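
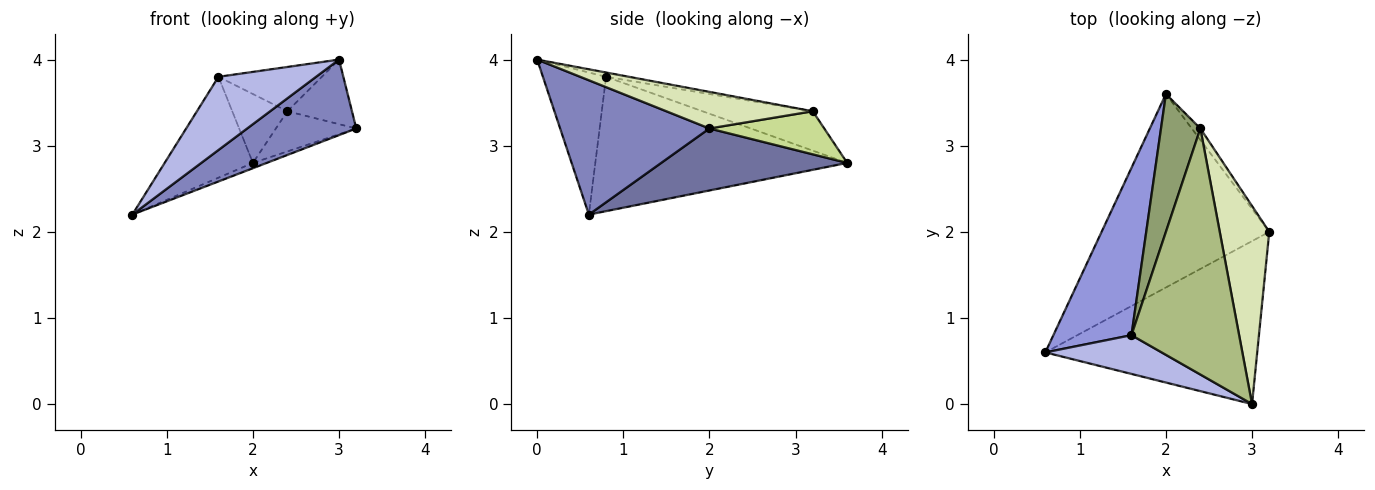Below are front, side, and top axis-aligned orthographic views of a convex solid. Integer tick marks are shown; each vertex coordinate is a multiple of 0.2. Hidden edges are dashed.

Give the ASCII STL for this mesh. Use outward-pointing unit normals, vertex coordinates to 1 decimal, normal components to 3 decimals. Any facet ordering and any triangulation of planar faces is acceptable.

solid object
 facet normal 0.347 0.026 -0.938
  outer loop
   vertex 2.0 3.6 2.8
   vertex 3.2 2.0 3.2
   vertex 0.6 0.6 2.2
  endloop
 endfacet
 facet normal 0.499 -0.364 -0.786
  outer loop
   vertex 3.0 0.0 4.0
   vertex 0.6 0.6 2.2
   vertex 3.2 2.0 3.2
  endloop
 endfacet
 facet normal -0.827 0.290 0.481
  outer loop
   vertex 1.6 0.8 3.8
   vertex 2.0 3.6 2.8
   vertex 0.6 0.6 2.2
  endloop
 endfacet
 facet normal -0.496 -0.767 0.406
  outer loop
   vertex 1.6 0.8 3.8
   vertex 0.6 0.6 2.2
   vertex 3.0 0.0 4.0
  endloop
 endfacet
 facet normal -0.667 0.333 0.667
  outer loop
   vertex 2.4 3.2 3.4
   vertex 2.0 3.6 2.8
   vertex 1.6 0.8 3.8
  endloop
 endfacet
 facet normal -0.039 0.177 0.983
  outer loop
   vertex 2.4 3.2 3.4
   vertex 1.6 0.8 3.8
   vertex 3.0 0.0 4.0
  endloop
 endfacet
 facet normal 0.808 0.566 -0.162
  outer loop
   vertex 2.4 3.2 3.4
   vertex 3.2 2.0 3.2
   vertex 2.0 3.6 2.8
  endloop
 endfacet
 facet normal 0.575 0.254 0.778
  outer loop
   vertex 2.4 3.2 3.4
   vertex 3.0 0.0 4.0
   vertex 3.2 2.0 3.2
  endloop
 endfacet
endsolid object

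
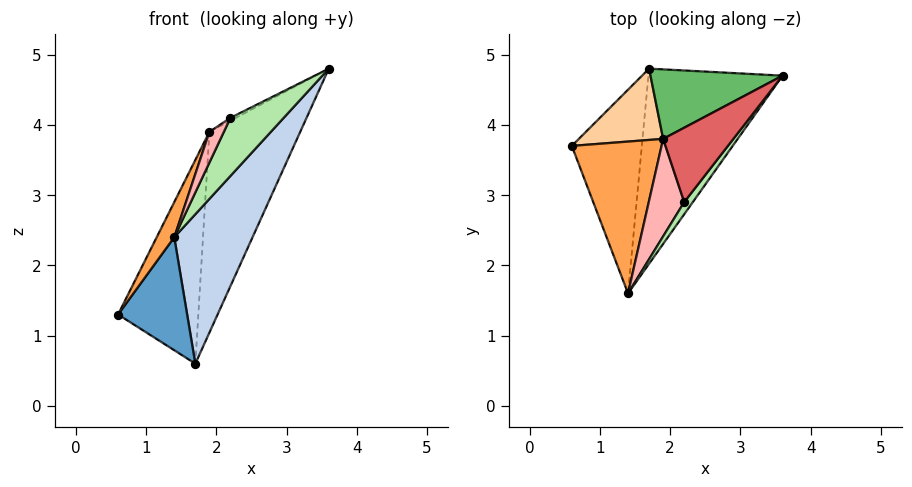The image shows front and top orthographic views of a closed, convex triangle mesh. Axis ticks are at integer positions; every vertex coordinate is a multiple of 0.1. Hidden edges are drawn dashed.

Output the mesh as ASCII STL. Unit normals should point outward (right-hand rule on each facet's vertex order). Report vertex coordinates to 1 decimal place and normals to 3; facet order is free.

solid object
 facet normal -0.071 -0.484 -0.872
  outer loop
   vertex 1.7 4.8 0.6
   vertex 1.4 1.6 2.4
   vertex 0.6 3.7 1.3
  endloop
 endfacet
 facet normal 0.865 -0.305 -0.399
  outer loop
   vertex 1.7 4.8 0.6
   vertex 3.6 4.7 4.8
   vertex 1.4 1.6 2.4
  endloop
 endfacet
 facet normal -0.888 -0.104 0.448
  outer loop
   vertex 1.9 3.8 3.9
   vertex 0.6 3.7 1.3
   vertex 1.4 1.6 2.4
  endloop
 endfacet
 facet normal -0.591 0.761 0.266
  outer loop
   vertex 1.9 3.8 3.9
   vertex 1.7 4.8 0.6
   vertex 0.6 3.7 1.3
  endloop
 endfacet
 facet normal -0.559 0.784 0.271
  outer loop
   vertex 1.9 3.8 3.9
   vertex 3.6 4.7 4.8
   vertex 1.7 4.8 0.6
  endloop
 endfacet
 facet normal 0.756 -0.640 0.134
  outer loop
   vertex 2.2 2.9 4.1
   vertex 1.4 1.6 2.4
   vertex 3.6 4.7 4.8
  endloop
 endfacet
 facet normal -0.482 0.034 0.876
  outer loop
   vertex 2.2 2.9 4.1
   vertex 3.6 4.7 4.8
   vertex 1.9 3.8 3.9
  endloop
 endfacet
 facet normal -0.838 -0.164 0.520
  outer loop
   vertex 2.2 2.9 4.1
   vertex 1.9 3.8 3.9
   vertex 1.4 1.6 2.4
  endloop
 endfacet
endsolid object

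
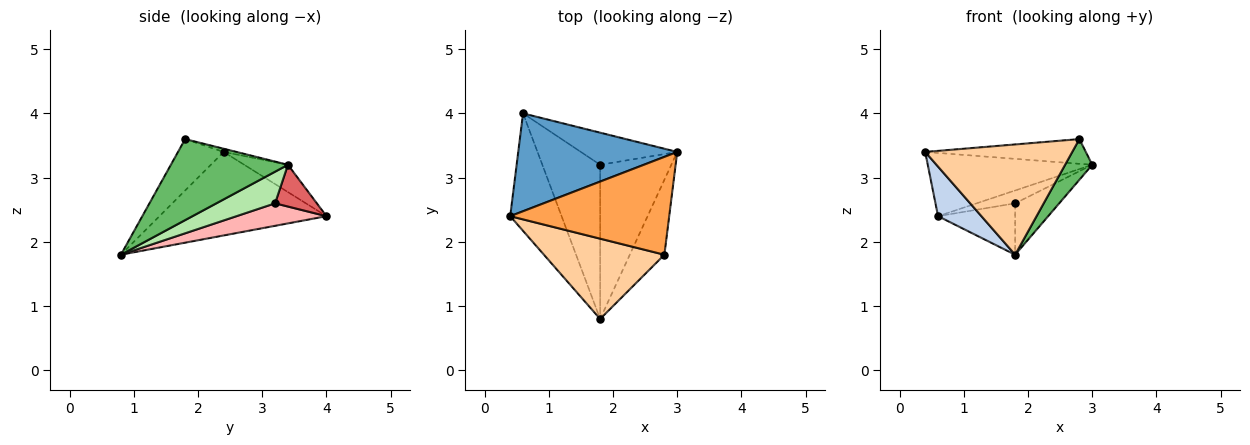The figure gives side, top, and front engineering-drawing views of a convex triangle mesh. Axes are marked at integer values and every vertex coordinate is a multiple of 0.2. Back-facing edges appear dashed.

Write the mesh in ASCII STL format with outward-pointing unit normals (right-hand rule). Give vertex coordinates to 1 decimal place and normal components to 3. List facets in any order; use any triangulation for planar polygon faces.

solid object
 facet normal -0.143 0.537 0.831
  outer loop
   vertex 0.6 4.0 2.4
   vertex 0.4 2.4 3.4
   vertex 3.0 3.4 3.2
  endloop
 endfacet
 facet normal -0.832 -0.216 -0.512
  outer loop
   vertex 0.6 4.0 2.4
   vertex 1.8 0.8 1.8
   vertex 0.4 2.4 3.4
  endloop
 endfacet
 facet normal -0.020 0.245 0.969
  outer loop
   vertex 2.8 1.8 3.6
   vertex 3.0 3.4 3.2
   vertex 0.4 2.4 3.4
  endloop
 endfacet
 facet normal -0.244 -0.784 0.571
  outer loop
   vertex 2.8 1.8 3.6
   vertex 0.4 2.4 3.4
   vertex 1.8 0.8 1.8
  endloop
 endfacet
 facet normal 0.900 -0.208 -0.384
  outer loop
   vertex 2.8 1.8 3.6
   vertex 1.8 0.8 1.8
   vertex 3.0 3.4 3.2
  endloop
 endfacet
 facet normal 0.389 0.291 -0.874
  outer loop
   vertex 1.8 3.2 2.6
   vertex 3.0 3.4 3.2
   vertex 1.8 0.8 1.8
  endloop
 endfacet
 facet normal 0.373 0.345 -0.861
  outer loop
   vertex 1.8 3.2 2.6
   vertex 0.6 4.0 2.4
   vertex 3.0 3.4 3.2
  endloop
 endfacet
 facet normal 0.346 0.297 -0.890
  outer loop
   vertex 1.8 3.2 2.6
   vertex 1.8 0.8 1.8
   vertex 0.6 4.0 2.4
  endloop
 endfacet
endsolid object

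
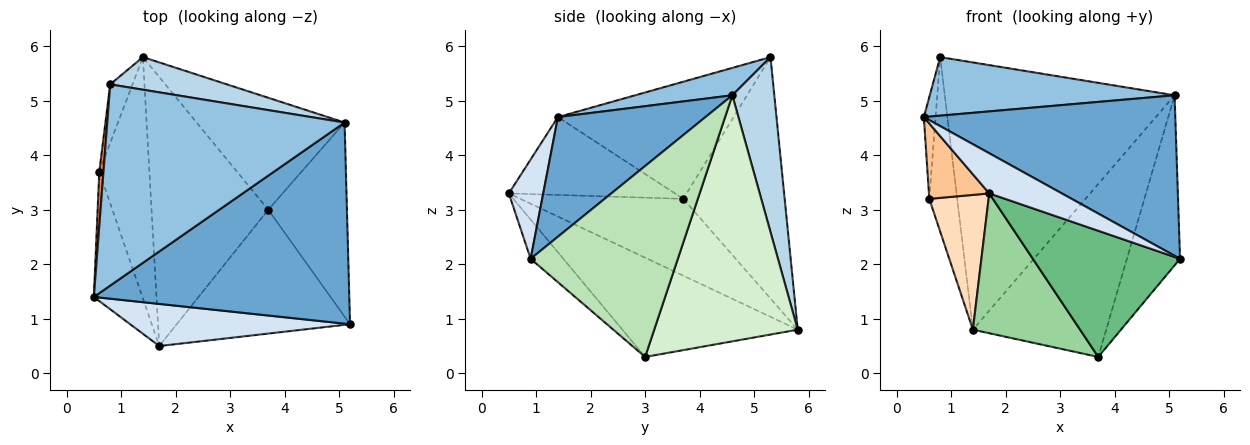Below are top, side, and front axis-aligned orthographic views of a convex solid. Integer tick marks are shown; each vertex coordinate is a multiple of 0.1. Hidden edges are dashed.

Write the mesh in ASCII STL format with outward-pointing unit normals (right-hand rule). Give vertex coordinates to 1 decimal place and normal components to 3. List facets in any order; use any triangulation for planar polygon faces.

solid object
 facet normal 0.344 -0.586 0.734
  outer loop
   vertex 5.1 4.6 5.1
   vertex 0.5 1.4 4.7
   vertex 5.2 0.9 2.1
  endloop
 endfacet
 facet normal 0.110 -0.278 0.954
  outer loop
   vertex 5.1 4.6 5.1
   vertex 0.8 5.3 5.8
   vertex 0.5 1.4 4.7
  endloop
 endfacet
 facet normal 0.178 0.977 0.119
  outer loop
   vertex 5.1 4.6 5.1
   vertex 1.4 5.8 0.8
   vertex 0.8 5.3 5.8
  endloop
 endfacet
 facet normal 0.311 -0.656 0.688
  outer loop
   vertex 1.7 0.5 3.3
   vertex 5.2 0.9 2.1
   vertex 0.5 1.4 4.7
  endloop
 endfacet
 facet normal -0.997 0.067 0.036
  outer loop
   vertex 0.6 3.7 3.2
   vertex 0.5 1.4 4.7
   vertex 0.8 5.3 5.8
  endloop
 endfacet
 facet normal -0.960 0.264 -0.089
  outer loop
   vertex 0.6 3.7 3.2
   vertex 0.8 5.3 5.8
   vertex 1.4 5.8 0.8
  endloop
 endfacet
 facet normal -0.811 -0.295 -0.506
  outer loop
   vertex 0.6 3.7 3.2
   vertex 1.7 0.5 3.3
   vertex 0.5 1.4 4.7
  endloop
 endfacet
 facet normal -0.801 -0.292 -0.522
  outer loop
   vertex 0.6 3.7 3.2
   vertex 1.4 5.8 0.8
   vertex 1.7 0.5 3.3
  endloop
 endfacet
 facet normal -0.157 -0.705 -0.692
  outer loop
   vertex 3.7 3.0 0.3
   vertex 5.2 0.9 2.1
   vertex 1.7 0.5 3.3
  endloop
 endfacet
 facet normal -0.602 -0.368 -0.708
  outer loop
   vertex 3.7 3.0 0.3
   vertex 1.7 0.5 3.3
   vertex 1.4 5.8 0.8
  endloop
 endfacet
 facet normal 0.877 0.317 -0.361
  outer loop
   vertex 3.7 3.0 0.3
   vertex 5.1 4.6 5.1
   vertex 5.2 0.9 2.1
  endloop
 endfacet
 facet normal 0.671 0.623 -0.403
  outer loop
   vertex 3.7 3.0 0.3
   vertex 1.4 5.8 0.8
   vertex 5.1 4.6 5.1
  endloop
 endfacet
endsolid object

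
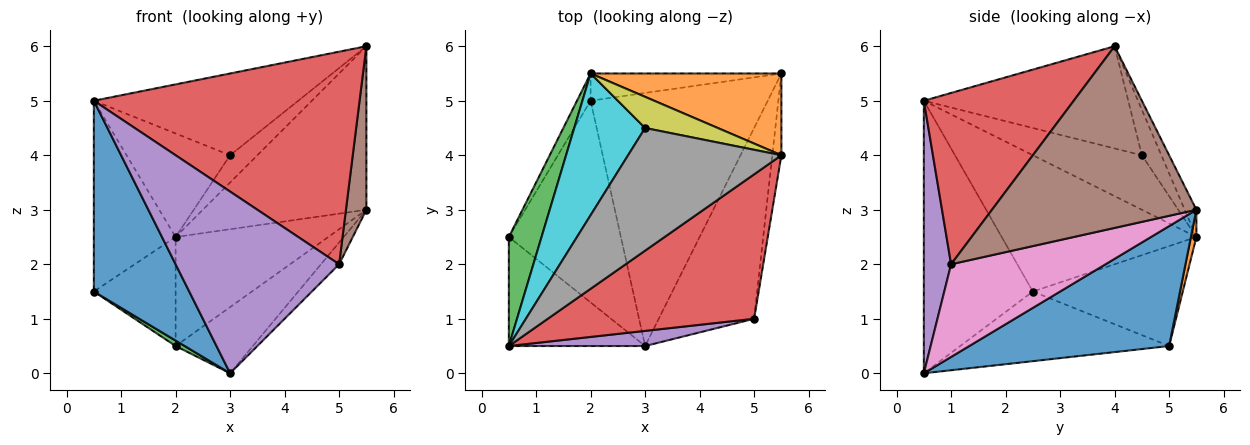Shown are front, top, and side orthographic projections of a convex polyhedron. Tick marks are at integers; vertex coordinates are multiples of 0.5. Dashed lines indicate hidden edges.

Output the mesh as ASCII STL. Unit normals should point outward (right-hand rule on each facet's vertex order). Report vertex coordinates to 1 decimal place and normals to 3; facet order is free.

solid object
 facet normal -0.704 -0.616 -0.352
  outer loop
   vertex 0.5 0.5 5.0
   vertex 0.5 2.5 1.5
   vertex 3.0 0.5 0.0
  endloop
 endfacet
 facet normal -0.064 0.893 0.446
  outer loop
   vertex 2.0 5.5 2.5
   vertex 5.5 4.0 6.0
   vertex 5.5 5.5 3.0
  endloop
 endfacet
 facet normal -0.900 0.378 0.216
  outer loop
   vertex 2.0 5.5 2.5
   vertex 0.5 2.5 1.5
   vertex 0.5 0.5 5.0
  endloop
 endfacet
 facet normal 0.423 -0.750 0.509
  outer loop
   vertex 5.0 1.0 2.0
   vertex 5.5 4.0 6.0
   vertex 0.5 0.5 5.0
  endloop
 endfacet
 facet normal 0.164 -0.983 0.082
  outer loop
   vertex 5.0 1.0 2.0
   vertex 0.5 0.5 5.0
   vertex 3.0 0.5 0.0
  endloop
 endfacet
 facet normal 0.994 -0.099 -0.050
  outer loop
   vertex 5.0 1.0 2.0
   vertex 5.5 5.5 3.0
   vertex 5.5 4.0 6.0
  endloop
 endfacet
 facet normal 0.694 0.082 -0.715
  outer loop
   vertex 5.0 1.0 2.0
   vertex 3.0 0.5 0.0
   vertex 5.5 5.5 3.0
  endloop
 endfacet
 facet normal -0.485 0.485 0.728
  outer loop
   vertex 3.0 4.5 4.0
   vertex 0.5 0.5 5.0
   vertex 5.5 4.0 6.0
  endloop
 endfacet
 facet normal -0.426 0.596 0.681
  outer loop
   vertex 3.0 4.5 4.0
   vertex 5.5 4.0 6.0
   vertex 2.0 5.5 2.5
  endloop
 endfacet
 facet normal -0.528 0.501 0.686
  outer loop
   vertex 3.0 4.5 4.0
   vertex 2.0 5.5 2.5
   vertex 0.5 0.5 5.0
  endloop
 endfacet
 facet normal 0.548 0.212 -0.809
  outer loop
   vertex 2.0 5.0 0.5
   vertex 5.5 5.5 3.0
   vertex 3.0 0.5 0.0
  endloop
 endfacet
 facet normal 0.035 0.970 -0.242
  outer loop
   vertex 2.0 5.0 0.5
   vertex 2.0 5.5 2.5
   vertex 5.5 5.5 3.0
  endloop
 endfacet
 facet normal -0.528 -0.023 -0.849
  outer loop
   vertex 2.0 5.0 0.5
   vertex 3.0 0.5 0.0
   vertex 0.5 2.5 1.5
  endloop
 endfacet
 facet normal -0.872 0.475 -0.119
  outer loop
   vertex 2.0 5.0 0.5
   vertex 0.5 2.5 1.5
   vertex 2.0 5.5 2.5
  endloop
 endfacet
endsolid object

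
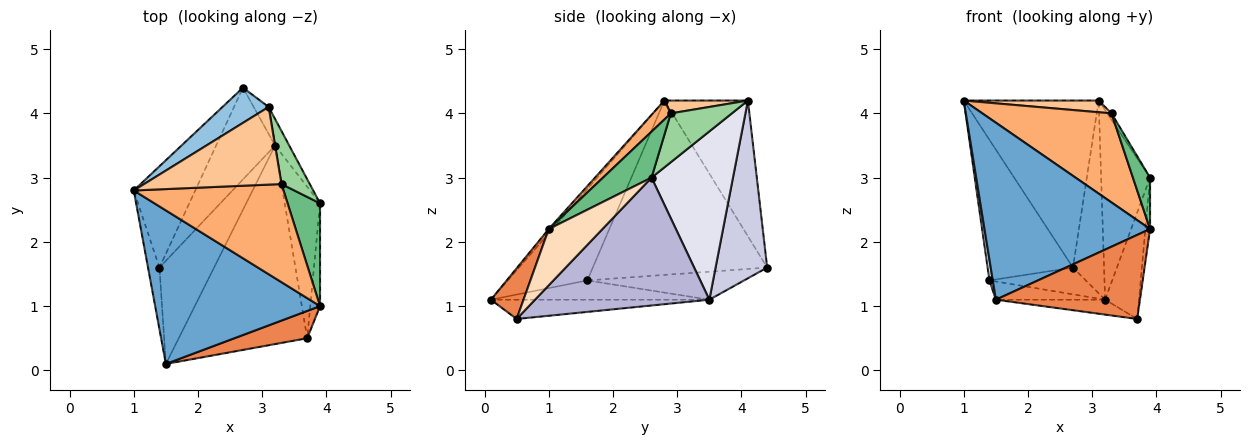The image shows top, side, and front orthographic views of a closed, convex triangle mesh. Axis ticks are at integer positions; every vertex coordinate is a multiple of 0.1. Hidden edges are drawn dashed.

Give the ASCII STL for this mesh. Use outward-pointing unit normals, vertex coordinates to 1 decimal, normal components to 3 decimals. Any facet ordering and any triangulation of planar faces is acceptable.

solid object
 facet normal -0.017 -0.755 0.655
  outer loop
   vertex 1.5 0.1 1.1
   vertex 3.9 1.0 2.2
   vertex 1.0 2.8 4.2
  endloop
 endfacet
 facet normal -0.518 0.837 0.176
  outer loop
   vertex 3.1 4.1 4.2
   vertex 2.7 4.4 1.6
   vertex 1.0 2.8 4.2
  endloop
 endfacet
 facet normal -0.856 0.419 -0.302
  outer loop
   vertex 1.4 1.6 1.4
   vertex 1.0 2.8 4.2
   vertex 2.7 4.4 1.6
  endloop
 endfacet
 facet normal -0.991 -0.041 -0.124
  outer loop
   vertex 1.4 1.6 1.4
   vertex 1.5 0.1 1.1
   vertex 1.0 2.8 4.2
  endloop
 endfacet
 facet normal 0.210 -0.930 0.302
  outer loop
   vertex 3.7 0.5 0.8
   vertex 3.9 1.0 2.2
   vertex 1.5 0.1 1.1
  endloop
 endfacet
 facet normal 0.093 -0.669 0.737
  outer loop
   vertex 3.3 2.9 4.0
   vertex 1.0 2.8 4.2
   vertex 3.9 1.0 2.2
  endloop
 endfacet
 facet normal 0.092 -0.149 0.985
  outer loop
   vertex 3.3 2.9 4.0
   vertex 3.1 4.1 4.2
   vertex 1.0 2.8 4.2
  endloop
 endfacet
 facet normal 0.982 0.085 -0.171
  outer loop
   vertex 3.9 2.6 3.0
   vertex 3.9 1.0 2.2
   vertex 3.7 0.5 0.8
  endloop
 endfacet
 facet normal 0.785 -0.277 0.554
  outer loop
   vertex 3.9 2.6 3.0
   vertex 3.3 2.9 4.0
   vertex 3.9 1.0 2.2
  endloop
 endfacet
 facet normal 0.864 0.061 0.500
  outer loop
   vertex 3.9 2.6 3.0
   vertex 3.1 4.1 4.2
   vertex 3.3 2.9 4.0
  endloop
 endfacet
 facet normal -0.148 0.074 -0.986
  outer loop
   vertex 3.2 3.5 1.1
   vertex 3.7 0.5 0.8
   vertex 1.5 0.1 1.1
  endloop
 endfacet
 facet normal -0.415 0.255 -0.874
  outer loop
   vertex 3.2 3.5 1.1
   vertex 1.4 1.6 1.4
   vertex 2.7 4.4 1.6
  endloop
 endfacet
 facet normal -0.328 0.164 -0.930
  outer loop
   vertex 3.2 3.5 1.1
   vertex 1.5 0.1 1.1
   vertex 1.4 1.6 1.4
  endloop
 endfacet
 facet normal 0.947 0.184 -0.262
  outer loop
   vertex 3.2 3.5 1.1
   vertex 3.9 2.6 3.0
   vertex 3.7 0.5 0.8
  endloop
 endfacet
 facet normal 0.854 0.515 -0.072
  outer loop
   vertex 3.2 3.5 1.1
   vertex 2.7 4.4 1.6
   vertex 3.1 4.1 4.2
  endloop
 endfacet
 facet normal 0.855 0.513 -0.072
  outer loop
   vertex 3.2 3.5 1.1
   vertex 3.1 4.1 4.2
   vertex 3.9 2.6 3.0
  endloop
 endfacet
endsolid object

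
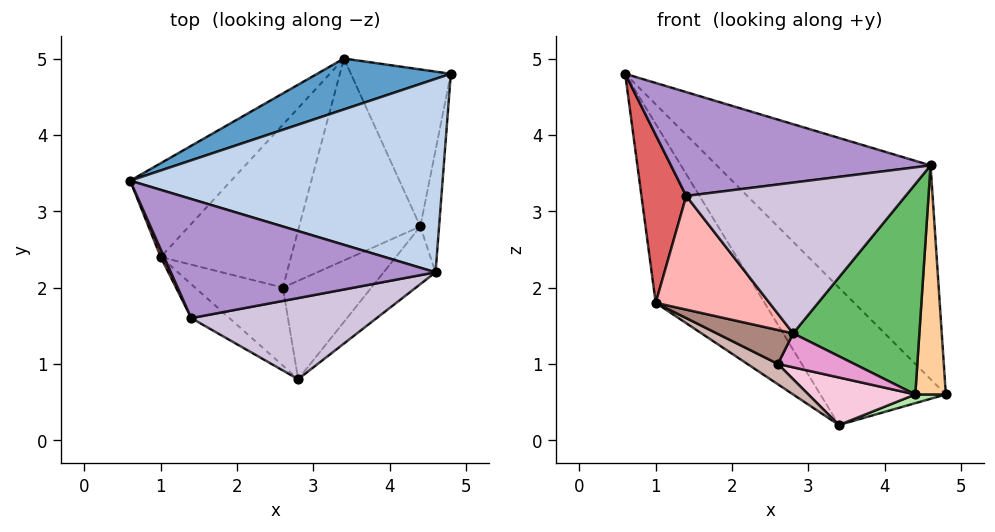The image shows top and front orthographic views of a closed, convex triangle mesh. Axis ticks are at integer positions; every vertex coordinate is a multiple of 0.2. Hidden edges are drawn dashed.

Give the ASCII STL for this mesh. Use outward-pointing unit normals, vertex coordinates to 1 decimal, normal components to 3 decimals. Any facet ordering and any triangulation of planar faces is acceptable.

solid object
 facet normal 0.035 0.937 0.347
  outer loop
   vertex 3.4 5.0 0.2
   vertex 0.6 3.4 4.8
   vertex 4.8 4.8 0.6
  endloop
 endfacet
 facet normal 0.390 0.683 0.618
  outer loop
   vertex 4.6 2.2 3.6
   vertex 4.8 4.8 0.6
   vertex 0.6 3.4 4.8
  endloop
 endfacet
 facet normal -0.785 0.548 -0.287
  outer loop
   vertex 1.0 2.4 1.8
   vertex 0.6 3.4 4.8
   vertex 3.4 5.0 0.2
  endloop
 endfacet
 facet normal 0.975 -0.195 -0.104
  outer loop
   vertex 4.4 2.8 0.6
   vertex 4.8 4.8 0.6
   vertex 4.6 2.2 3.6
  endloop
 endfacet
 facet normal 0.732 -0.657 -0.180
  outer loop
   vertex 4.4 2.8 0.6
   vertex 4.6 2.2 3.6
   vertex 2.8 0.8 1.4
  endloop
 endfacet
 facet normal 0.267 -0.053 -0.962
  outer loop
   vertex 4.4 2.8 0.6
   vertex 3.4 5.0 0.2
   vertex 4.8 4.8 0.6
  endloop
 endfacet
 facet normal -0.907 -0.420 0.019
  outer loop
   vertex 1.4 1.6 3.2
   vertex 0.6 3.4 4.8
   vertex 1.0 2.4 1.8
  endloop
 endfacet
 facet normal -0.675 -0.707 -0.211
  outer loop
   vertex 1.4 1.6 3.2
   vertex 1.0 2.4 1.8
   vertex 2.8 0.8 1.4
  endloop
 endfacet
 facet normal 0.029 -0.657 0.753
  outer loop
   vertex 1.4 1.6 3.2
   vertex 4.6 2.2 3.6
   vertex 0.6 3.4 4.8
  endloop
 endfacet
 facet normal 0.105 -0.876 0.471
  outer loop
   vertex 1.4 1.6 3.2
   vertex 2.8 0.8 1.4
   vertex 4.6 2.2 3.6
  endloop
 endfacet
 facet normal -0.487 -0.348 -0.801
  outer loop
   vertex 2.6 2.0 1.0
   vertex 2.8 0.8 1.4
   vertex 1.0 2.4 1.8
  endloop
 endfacet
 facet normal -0.466 -0.110 -0.878
  outer loop
   vertex 2.6 2.0 1.0
   vertex 1.0 2.4 1.8
   vertex 3.4 5.0 0.2
  endloop
 endfacet
 facet normal -0.065 -0.325 -0.943
  outer loop
   vertex 2.6 2.0 1.0
   vertex 4.4 2.8 0.6
   vertex 2.8 0.8 1.4
  endloop
 endfacet
 facet normal -0.114 -0.228 -0.967
  outer loop
   vertex 2.6 2.0 1.0
   vertex 3.4 5.0 0.2
   vertex 4.4 2.8 0.6
  endloop
 endfacet
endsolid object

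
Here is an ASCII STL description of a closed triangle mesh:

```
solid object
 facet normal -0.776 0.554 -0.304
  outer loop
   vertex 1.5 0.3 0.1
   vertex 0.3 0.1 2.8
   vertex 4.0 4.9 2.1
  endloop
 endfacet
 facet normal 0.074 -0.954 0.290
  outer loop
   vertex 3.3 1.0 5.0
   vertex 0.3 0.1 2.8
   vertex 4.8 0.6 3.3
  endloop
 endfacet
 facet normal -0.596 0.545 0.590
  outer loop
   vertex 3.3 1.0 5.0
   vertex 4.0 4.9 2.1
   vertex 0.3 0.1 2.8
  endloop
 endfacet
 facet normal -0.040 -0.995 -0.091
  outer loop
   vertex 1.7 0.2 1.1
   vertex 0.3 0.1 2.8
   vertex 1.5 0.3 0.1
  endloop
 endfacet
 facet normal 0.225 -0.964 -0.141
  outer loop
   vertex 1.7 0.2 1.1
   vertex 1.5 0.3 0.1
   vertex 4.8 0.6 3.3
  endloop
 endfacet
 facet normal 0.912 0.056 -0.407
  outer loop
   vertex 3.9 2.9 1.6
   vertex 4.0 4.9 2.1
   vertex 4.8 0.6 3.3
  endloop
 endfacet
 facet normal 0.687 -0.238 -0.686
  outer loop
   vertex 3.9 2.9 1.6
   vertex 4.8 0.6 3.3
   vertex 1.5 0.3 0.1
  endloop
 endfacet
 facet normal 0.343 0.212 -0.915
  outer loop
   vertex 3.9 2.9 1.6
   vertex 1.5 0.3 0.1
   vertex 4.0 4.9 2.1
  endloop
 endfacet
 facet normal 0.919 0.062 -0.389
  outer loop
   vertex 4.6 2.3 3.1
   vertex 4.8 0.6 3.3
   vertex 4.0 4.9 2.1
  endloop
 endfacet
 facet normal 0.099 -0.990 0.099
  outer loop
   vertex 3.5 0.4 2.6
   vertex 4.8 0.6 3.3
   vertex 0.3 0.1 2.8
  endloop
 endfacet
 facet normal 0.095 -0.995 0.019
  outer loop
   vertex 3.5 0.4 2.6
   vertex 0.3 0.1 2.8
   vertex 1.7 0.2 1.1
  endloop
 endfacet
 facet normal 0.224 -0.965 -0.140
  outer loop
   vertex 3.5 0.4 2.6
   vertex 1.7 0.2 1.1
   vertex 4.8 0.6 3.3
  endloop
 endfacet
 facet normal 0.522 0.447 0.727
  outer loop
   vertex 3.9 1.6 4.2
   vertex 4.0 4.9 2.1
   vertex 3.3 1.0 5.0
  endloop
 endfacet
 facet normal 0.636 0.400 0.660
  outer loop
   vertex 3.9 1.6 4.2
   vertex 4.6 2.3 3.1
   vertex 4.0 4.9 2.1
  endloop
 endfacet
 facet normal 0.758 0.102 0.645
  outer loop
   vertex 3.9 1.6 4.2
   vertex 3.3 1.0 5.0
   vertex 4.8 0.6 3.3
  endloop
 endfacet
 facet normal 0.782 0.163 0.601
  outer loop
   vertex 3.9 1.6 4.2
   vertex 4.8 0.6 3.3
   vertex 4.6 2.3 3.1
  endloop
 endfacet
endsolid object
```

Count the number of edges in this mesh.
24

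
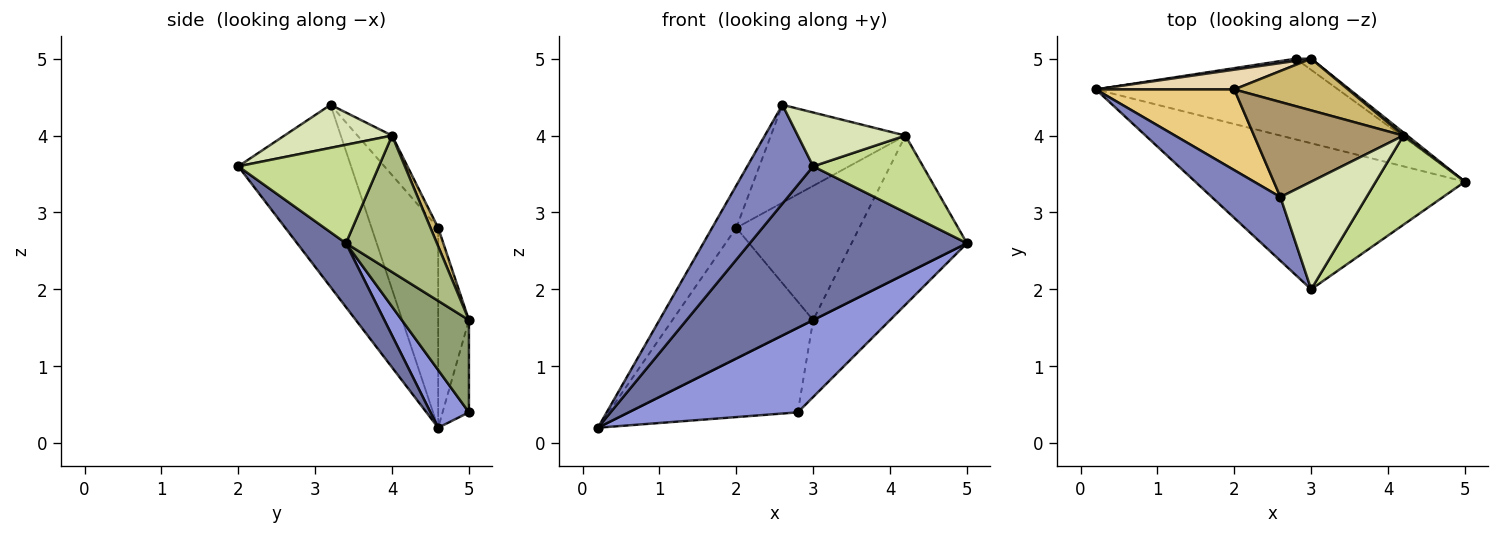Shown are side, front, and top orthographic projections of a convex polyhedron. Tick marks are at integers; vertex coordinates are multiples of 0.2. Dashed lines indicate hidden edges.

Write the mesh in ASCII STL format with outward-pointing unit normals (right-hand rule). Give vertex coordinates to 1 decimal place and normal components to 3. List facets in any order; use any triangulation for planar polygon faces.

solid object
 facet normal 0.161 -0.716 -0.680
  outer loop
   vertex 3.0 2.0 3.6
   vertex 0.2 4.6 0.2
   vertex 5.0 3.4 2.6
  endloop
 endfacet
 facet normal -0.821 -0.480 0.309
  outer loop
   vertex 2.6 3.2 4.4
   vertex 0.2 4.6 0.2
   vertex 3.0 2.0 3.6
  endloop
 endfacet
 facet normal 0.162 -0.714 -0.681
  outer loop
   vertex 2.8 5.0 0.4
   vertex 5.0 3.4 2.6
   vertex 0.2 4.6 0.2
  endloop
 endfacet
 facet normal -0.154 0.988 0.026
  outer loop
   vertex 2.8 5.0 0.4
   vertex 0.2 4.6 0.2
   vertex 3.0 5.0 1.6
  endloop
 endfacet
 facet normal 0.654 0.749 -0.109
  outer loop
   vertex 2.8 5.0 0.4
   vertex 3.0 5.0 1.6
   vertex 5.0 3.4 2.6
  endloop
 endfacet
 facet normal 0.619 0.785 0.017
  outer loop
   vertex 4.2 4.0 4.0
   vertex 5.0 3.4 2.6
   vertex 3.0 5.0 1.6
  endloop
 endfacet
 facet normal 0.641 -0.501 0.581
  outer loop
   vertex 4.2 4.0 4.0
   vertex 3.0 2.0 3.6
   vertex 5.0 3.4 2.6
  endloop
 endfacet
 facet normal 0.408 -0.408 0.816
  outer loop
   vertex 4.2 4.0 4.0
   vertex 2.6 3.2 4.4
   vertex 3.0 2.0 3.6
  endloop
 endfacet
 facet normal -0.181 0.705 0.685
  outer loop
   vertex 2.0 4.6 2.8
   vertex 2.6 3.2 4.4
   vertex 4.2 4.0 4.0
  endloop
 endfacet
 facet normal 0.058 0.932 0.359
  outer loop
   vertex 2.0 4.6 2.8
   vertex 4.2 4.0 4.0
   vertex 3.0 5.0 1.6
  endloop
 endfacet
 facet normal -0.788 0.286 0.545
  outer loop
   vertex 2.0 4.6 2.8
   vertex 0.2 4.6 0.2
   vertex 2.6 3.2 4.4
  endloop
 endfacet
 facet normal -0.211 0.966 0.146
  outer loop
   vertex 2.0 4.6 2.8
   vertex 3.0 5.0 1.6
   vertex 0.2 4.6 0.2
  endloop
 endfacet
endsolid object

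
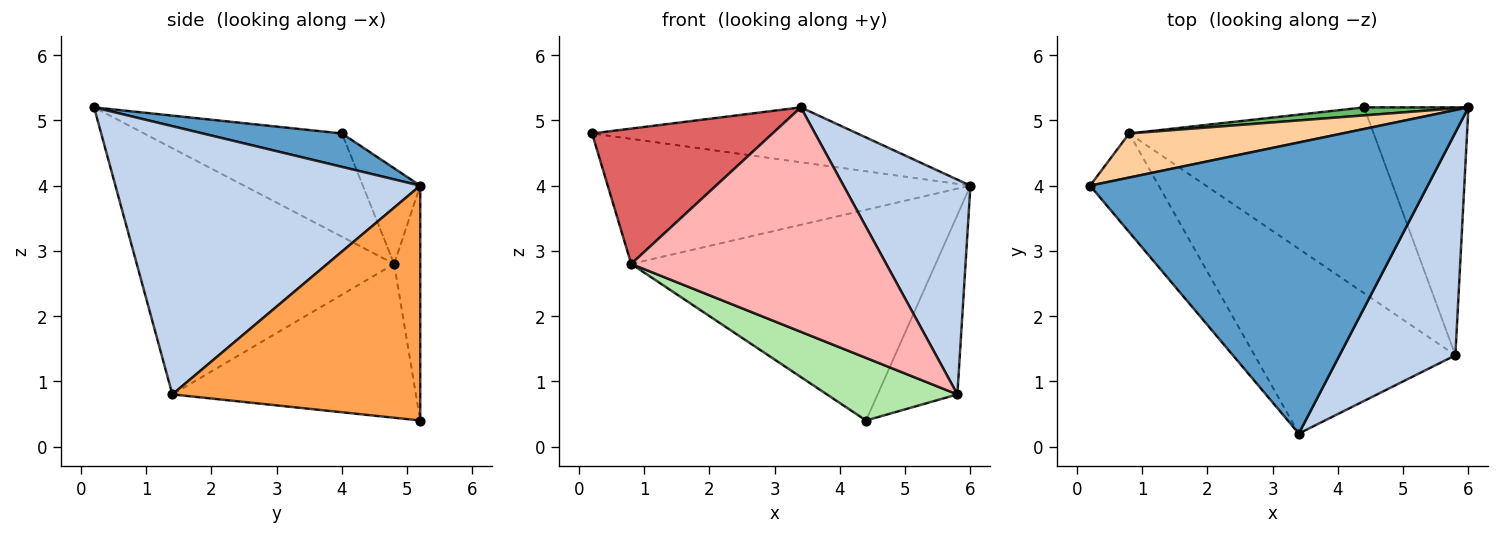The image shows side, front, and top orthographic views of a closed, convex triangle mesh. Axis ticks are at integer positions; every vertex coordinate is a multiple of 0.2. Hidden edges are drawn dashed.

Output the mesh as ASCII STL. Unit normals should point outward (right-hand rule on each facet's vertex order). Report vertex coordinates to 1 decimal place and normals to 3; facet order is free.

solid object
 facet normal 0.097 0.184 0.978
  outer loop
   vertex 3.4 0.2 5.2
   vertex 6.0 5.2 4.0
   vertex 0.2 4.0 4.8
  endloop
 endfacet
 facet normal 0.858 -0.357 0.370
  outer loop
   vertex 5.8 1.4 0.8
   vertex 6.0 5.2 4.0
   vertex 3.4 0.2 5.2
  endloop
 endfacet
 facet normal 0.877 0.282 -0.390
  outer loop
   vertex 5.8 1.4 0.8
   vertex 4.4 5.2 0.4
   vertex 6.0 5.2 4.0
  endloop
 endfacet
 facet normal -0.148 0.933 0.329
  outer loop
   vertex 0.8 4.8 2.8
   vertex 0.2 4.0 4.8
   vertex 6.0 5.2 4.0
  endloop
 endfacet
 facet normal -0.085 0.996 0.038
  outer loop
   vertex 0.8 4.8 2.8
   vertex 6.0 5.2 4.0
   vertex 4.4 5.2 0.4
  endloop
 endfacet
 facet normal -0.512 -0.274 -0.814
  outer loop
   vertex 0.8 4.8 2.8
   vertex 4.4 5.2 0.4
   vertex 5.8 1.4 0.8
  endloop
 endfacet
 facet normal -0.663 -0.605 -0.441
  outer loop
   vertex 0.8 4.8 2.8
   vertex 3.4 0.2 5.2
   vertex 0.2 4.0 4.8
  endloop
 endfacet
 facet normal -0.615 -0.609 -0.501
  outer loop
   vertex 0.8 4.8 2.8
   vertex 5.8 1.4 0.8
   vertex 3.4 0.2 5.2
  endloop
 endfacet
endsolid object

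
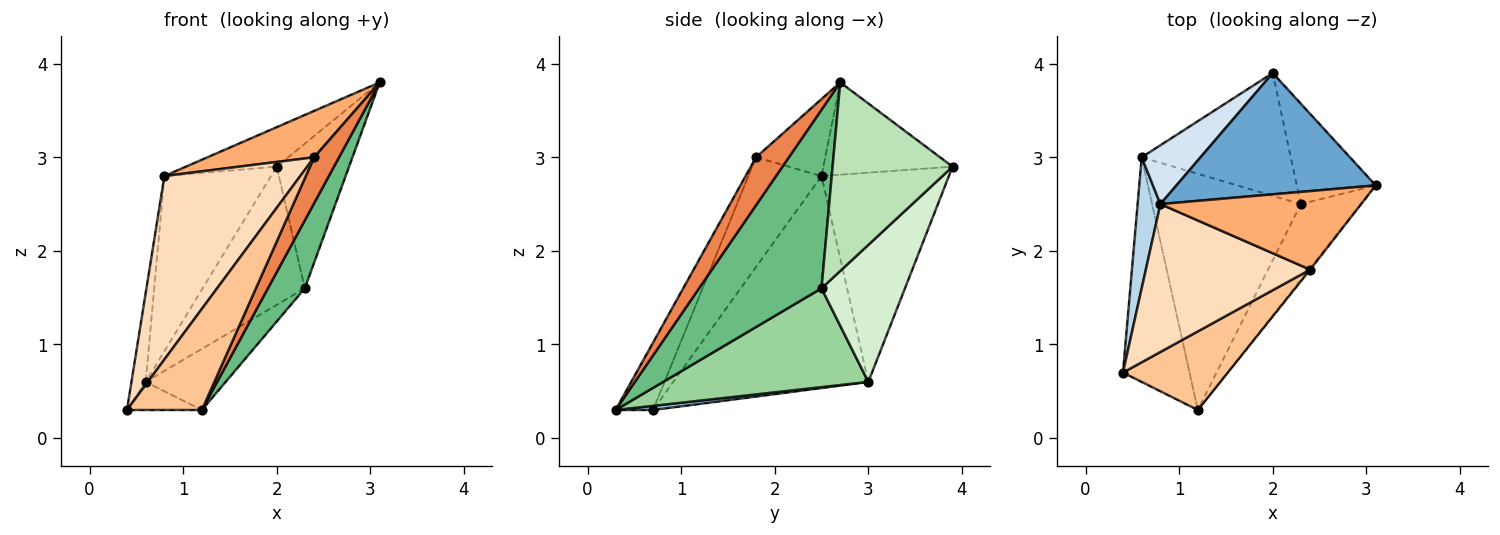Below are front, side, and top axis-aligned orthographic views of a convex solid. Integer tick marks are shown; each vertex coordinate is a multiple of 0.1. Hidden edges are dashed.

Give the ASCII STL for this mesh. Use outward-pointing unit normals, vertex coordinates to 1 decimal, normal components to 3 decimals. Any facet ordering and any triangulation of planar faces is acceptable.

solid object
 facet normal -0.403 0.283 0.870
  outer loop
   vertex 0.8 2.5 2.8
   vertex 3.1 2.7 3.8
   vertex 2.0 3.9 2.9
  endloop
 endfacet
 facet normal 0.062 0.124 -0.990
  outer loop
   vertex 0.6 3.0 0.6
   vertex 1.2 0.3 0.3
   vertex 0.4 0.7 0.3
  endloop
 endfacet
 facet normal -0.992 0.072 0.107
  outer loop
   vertex 0.6 3.0 0.6
   vertex 0.4 0.7 0.3
   vertex 0.8 2.5 2.8
  endloop
 endfacet
 facet normal -0.750 0.627 0.211
  outer loop
   vertex 0.6 3.0 0.6
   vertex 0.8 2.5 2.8
   vertex 2.0 3.9 2.9
  endloop
 endfacet
 facet normal 0.798 -0.603 -0.019
  outer loop
   vertex 2.4 1.8 3.0
   vertex 1.2 0.3 0.3
   vertex 3.1 2.7 3.8
  endloop
 endfacet
 facet normal -0.313 -0.483 0.818
  outer loop
   vertex 2.4 1.8 3.0
   vertex 3.1 2.7 3.8
   vertex 0.8 2.5 2.8
  endloop
 endfacet
 facet normal -0.367 -0.734 0.571
  outer loop
   vertex 2.4 1.8 3.0
   vertex 0.4 0.7 0.3
   vertex 1.2 0.3 0.3
  endloop
 endfacet
 facet normal -0.386 -0.718 0.579
  outer loop
   vertex 2.4 1.8 3.0
   vertex 0.8 2.5 2.8
   vertex 0.4 0.7 0.3
  endloop
 endfacet
 facet normal 0.911 -0.275 -0.306
  outer loop
   vertex 2.3 2.5 1.6
   vertex 3.1 2.7 3.8
   vertex 1.2 0.3 0.3
  endloop
 endfacet
 facet normal 0.541 0.211 -0.814
  outer loop
   vertex 2.3 2.5 1.6
   vertex 1.2 0.3 0.3
   vertex 0.6 3.0 0.6
  endloop
 endfacet
 facet normal 0.806 0.486 -0.337
  outer loop
   vertex 2.3 2.5 1.6
   vertex 2.0 3.9 2.9
   vertex 3.1 2.7 3.8
  endloop
 endfacet
 facet normal 0.521 0.638 -0.567
  outer loop
   vertex 2.3 2.5 1.6
   vertex 0.6 3.0 0.6
   vertex 2.0 3.9 2.9
  endloop
 endfacet
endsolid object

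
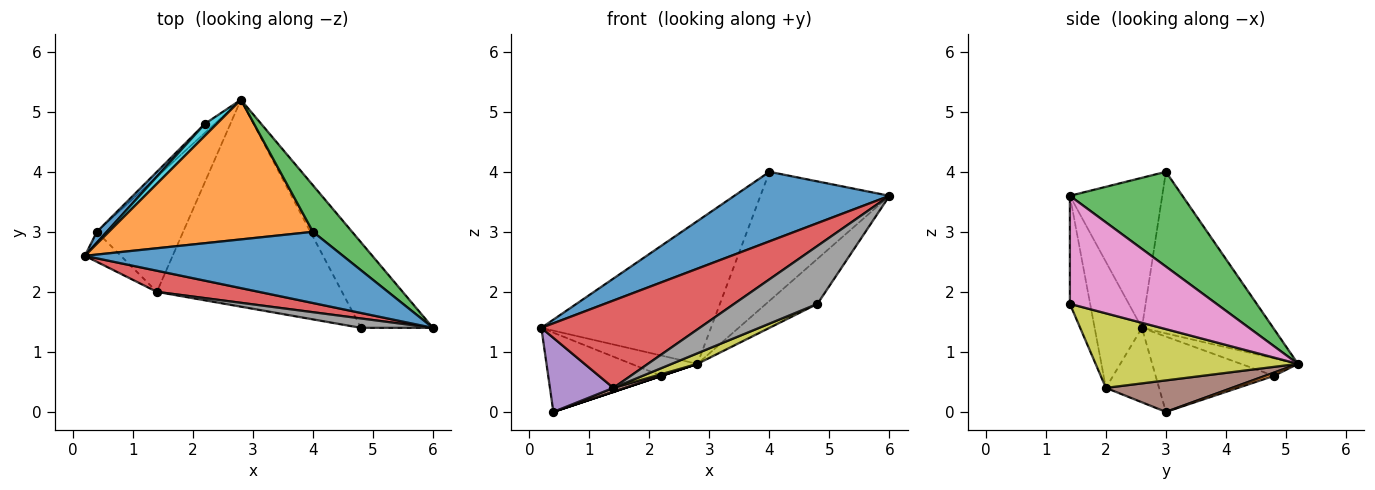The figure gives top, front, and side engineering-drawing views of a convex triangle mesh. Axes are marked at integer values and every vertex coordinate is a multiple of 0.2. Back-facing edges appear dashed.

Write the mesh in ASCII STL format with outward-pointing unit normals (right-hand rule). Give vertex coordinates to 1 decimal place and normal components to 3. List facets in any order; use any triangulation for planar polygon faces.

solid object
 facet normal -0.384 -0.645 0.661
  outer loop
   vertex 4.0 3.0 4.0
   vertex 0.2 2.6 1.4
   vertex 6.0 1.4 3.6
  endloop
 endfacet
 facet normal -0.484 0.626 0.612
  outer loop
   vertex 4.0 3.0 4.0
   vertex 2.8 5.2 0.8
   vertex 0.2 2.6 1.4
  endloop
 endfacet
 facet normal 0.634 0.727 0.262
  outer loop
   vertex 4.0 3.0 4.0
   vertex 6.0 1.4 3.6
   vertex 2.8 5.2 0.8
  endloop
 endfacet
 facet normal -0.279 -0.933 0.226
  outer loop
   vertex 1.4 2.0 0.4
   vertex 6.0 1.4 3.6
   vertex 0.2 2.6 1.4
  endloop
 endfacet
 facet normal -0.613 -0.732 -0.297
  outer loop
   vertex 0.4 3.0 0.0
   vertex 1.4 2.0 0.4
   vertex 0.2 2.6 1.4
  endloop
 endfacet
 facet normal 0.343 -0.033 -0.939
  outer loop
   vertex 0.4 3.0 0.0
   vertex 2.8 5.2 0.8
   vertex 1.4 2.0 0.4
  endloop
 endfacet
 facet normal 0.799 0.280 -0.532
  outer loop
   vertex 4.8 1.4 1.8
   vertex 2.8 5.2 0.8
   vertex 6.0 1.4 3.6
  endloop
 endfacet
 facet normal -0.233 -0.960 0.156
  outer loop
   vertex 4.8 1.4 1.8
   vertex 6.0 1.4 3.6
   vertex 1.4 2.0 0.4
  endloop
 endfacet
 facet normal 0.373 -0.047 -0.927
  outer loop
   vertex 4.8 1.4 1.8
   vertex 1.4 2.0 0.4
   vertex 2.8 5.2 0.8
  endloop
 endfacet
 facet normal -0.597 0.691 0.408
  outer loop
   vertex 2.2 4.8 0.6
   vertex 0.2 2.6 1.4
   vertex 2.8 5.2 0.8
  endloop
 endfacet
 facet normal -0.719 0.688 0.094
  outer loop
   vertex 2.2 4.8 0.6
   vertex 0.4 3.0 0.0
   vertex 0.2 2.6 1.4
  endloop
 endfacet
 facet normal 0.316 0.000 -0.949
  outer loop
   vertex 2.2 4.8 0.6
   vertex 2.8 5.2 0.8
   vertex 0.4 3.0 0.0
  endloop
 endfacet
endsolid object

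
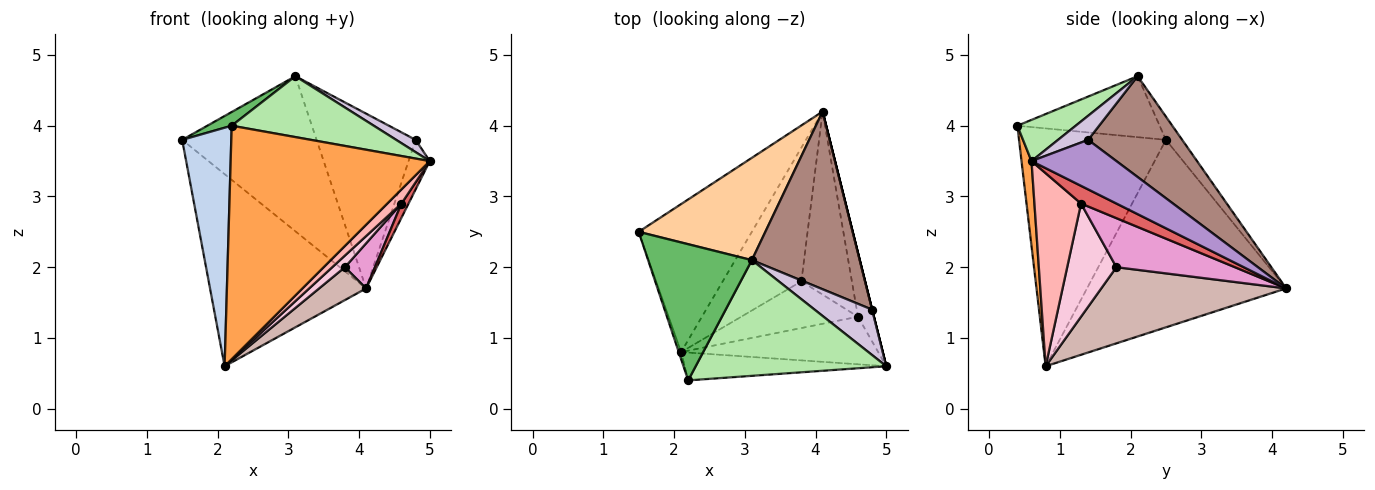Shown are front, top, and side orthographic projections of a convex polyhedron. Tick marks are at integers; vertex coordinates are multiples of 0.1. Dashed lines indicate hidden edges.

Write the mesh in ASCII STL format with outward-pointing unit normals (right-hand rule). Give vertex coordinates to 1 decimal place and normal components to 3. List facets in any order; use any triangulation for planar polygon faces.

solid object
 facet normal -0.711 0.557 -0.429
  outer loop
   vertex 2.1 0.8 0.6
   vertex 1.5 2.5 3.8
   vertex 4.1 4.2 1.7
  endloop
 endfacet
 facet normal -0.948 -0.317 -0.009
  outer loop
   vertex 2.2 0.4 4.0
   vertex 1.5 2.5 3.8
   vertex 2.1 0.8 0.6
  endloop
 endfacet
 facet normal 0.050 -0.992 -0.118
  outer loop
   vertex 2.2 0.4 4.0
   vertex 2.1 0.8 0.6
   vertex 5.0 0.6 3.5
  endloop
 endfacet
 facet normal -0.101 0.831 0.548
  outer loop
   vertex 3.1 2.1 4.7
   vertex 4.1 4.2 1.7
   vertex 1.5 2.5 3.8
  endloop
 endfacet
 facet normal -0.505 -0.086 0.859
  outer loop
   vertex 3.1 2.1 4.7
   vertex 1.5 2.5 3.8
   vertex 2.2 0.4 4.0
  endloop
 endfacet
 facet normal 0.188 -0.457 0.869
  outer loop
   vertex 3.1 2.1 4.7
   vertex 2.2 0.4 4.0
   vertex 5.0 0.6 3.5
  endloop
 endfacet
 facet normal 0.735 -0.147 -0.662
  outer loop
   vertex 4.6 1.3 2.9
   vertex 4.1 4.2 1.7
   vertex 5.0 0.6 3.5
  endloop
 endfacet
 facet normal 0.684 -0.208 -0.699
  outer loop
   vertex 4.6 1.3 2.9
   vertex 5.0 0.6 3.5
   vertex 2.1 0.8 0.6
  endloop
 endfacet
 facet normal 0.970 0.243 0.000
  outer loop
   vertex 4.8 1.4 3.8
   vertex 5.0 0.6 3.5
   vertex 4.1 4.2 1.7
  endloop
 endfacet
 facet normal 0.374 -0.242 0.895
  outer loop
   vertex 4.8 1.4 3.8
   vertex 3.1 2.1 4.7
   vertex 5.0 0.6 3.5
  endloop
 endfacet
 facet normal 0.554 0.584 0.593
  outer loop
   vertex 4.8 1.4 3.8
   vertex 4.1 4.2 1.7
   vertex 3.1 2.1 4.7
  endloop
 endfacet
 facet normal 0.685 -0.174 -0.707
  outer loop
   vertex 3.8 1.8 2.0
   vertex 2.1 0.8 0.6
   vertex 4.1 4.2 1.7
  endloop
 endfacet
 facet normal 0.686 -0.174 -0.706
  outer loop
   vertex 3.8 1.8 2.0
   vertex 4.1 4.2 1.7
   vertex 4.6 1.3 2.9
  endloop
 endfacet
 facet normal 0.685 -0.176 -0.707
  outer loop
   vertex 3.8 1.8 2.0
   vertex 4.6 1.3 2.9
   vertex 2.1 0.8 0.6
  endloop
 endfacet
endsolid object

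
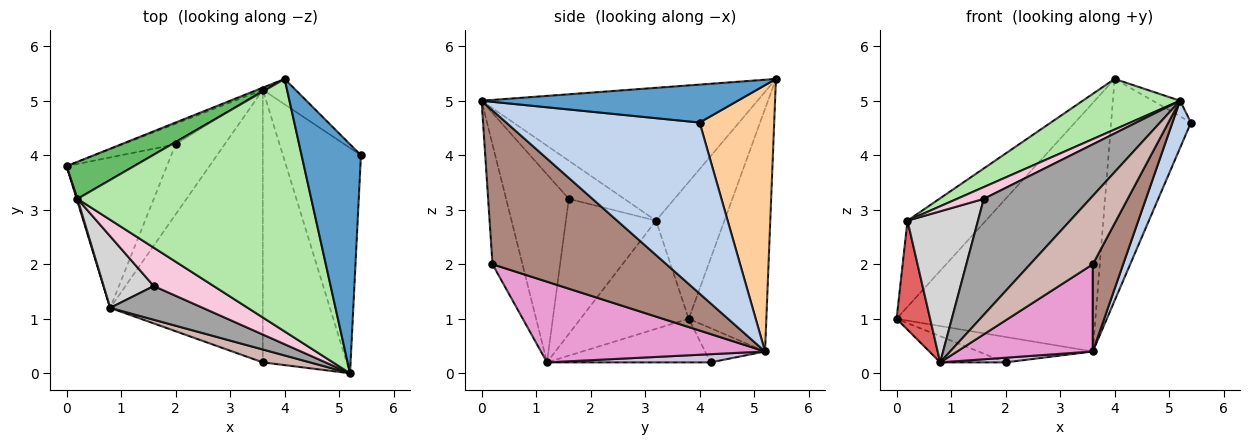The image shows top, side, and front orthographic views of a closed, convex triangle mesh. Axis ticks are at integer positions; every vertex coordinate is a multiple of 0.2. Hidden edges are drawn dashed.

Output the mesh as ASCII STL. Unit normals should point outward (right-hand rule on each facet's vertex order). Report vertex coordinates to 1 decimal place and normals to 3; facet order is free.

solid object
 facet normal 0.538 0.057 0.841
  outer loop
   vertex 4.0 5.4 5.4
   vertex 5.2 0.0 5.0
   vertex 5.4 4.0 4.6
  endloop
 endfacet
 facet normal 0.906 -0.087 -0.413
  outer loop
   vertex 3.6 5.2 0.4
   vertex 5.4 4.0 4.6
   vertex 5.2 0.0 5.0
  endloop
 endfacet
 facet normal -0.364 0.932 -0.008
  outer loop
   vertex 3.6 5.2 0.4
   vertex 0.0 3.8 1.0
   vertex 4.0 5.4 5.4
  endloop
 endfacet
 facet normal 0.680 0.728 -0.084
  outer loop
   vertex 3.6 5.2 0.4
   vertex 4.0 5.4 5.4
   vertex 5.4 4.0 4.6
  endloop
 endfacet
 facet normal -0.626 0.716 0.308
  outer loop
   vertex 0.2 3.2 2.8
   vertex 4.0 5.4 5.4
   vertex 0.0 3.8 1.0
  endloop
 endfacet
 facet normal -0.487 -0.172 0.857
  outer loop
   vertex 0.2 3.2 2.8
   vertex 5.2 0.0 5.0
   vertex 4.0 5.4 5.4
  endloop
 endfacet
 facet normal -0.955 -0.296 0.007
  outer loop
   vertex 0.8 1.2 0.2
   vertex 0.2 3.2 2.8
   vertex 0.0 3.8 1.0
  endloop
 endfacet
 facet normal -0.377 0.720 -0.583
  outer loop
   vertex 2.0 4.2 0.2
   vertex 0.0 3.8 1.0
   vertex 3.6 5.2 0.4
  endloop
 endfacet
 facet normal -0.394 0.157 -0.906
  outer loop
   vertex 2.0 4.2 0.2
   vertex 0.8 1.2 0.2
   vertex 0.0 3.8 1.0
  endloop
 endfacet
 facet normal 0.164 -0.066 -0.984
  outer loop
   vertex 2.0 4.2 0.2
   vertex 3.6 5.2 0.4
   vertex 0.8 1.2 0.2
  endloop
 endfacet
 facet normal 0.868 -0.151 -0.473
  outer loop
   vertex 3.6 0.2 2.0
   vertex 3.6 5.2 0.4
   vertex 5.2 0.0 5.0
  endloop
 endfacet
 facet normal -0.425 -0.889 0.168
  outer loop
   vertex 3.6 0.2 2.0
   vertex 5.2 0.0 5.0
   vertex 0.8 1.2 0.2
  endloop
 endfacet
 facet normal 0.450 -0.272 -0.851
  outer loop
   vertex 3.6 0.2 2.0
   vertex 0.8 1.2 0.2
   vertex 3.6 5.2 0.4
  endloop
 endfacet
 facet normal -0.520 -0.251 0.817
  outer loop
   vertex 1.6 1.6 3.2
   vertex 5.2 0.0 5.0
   vertex 0.2 3.2 2.8
  endloop
 endfacet
 facet normal -0.493 -0.836 0.243
  outer loop
   vertex 1.6 1.6 3.2
   vertex 0.8 1.2 0.2
   vertex 5.2 0.0 5.0
  endloop
 endfacet
 facet normal -0.756 -0.591 0.280
  outer loop
   vertex 1.6 1.6 3.2
   vertex 0.2 3.2 2.8
   vertex 0.8 1.2 0.2
  endloop
 endfacet
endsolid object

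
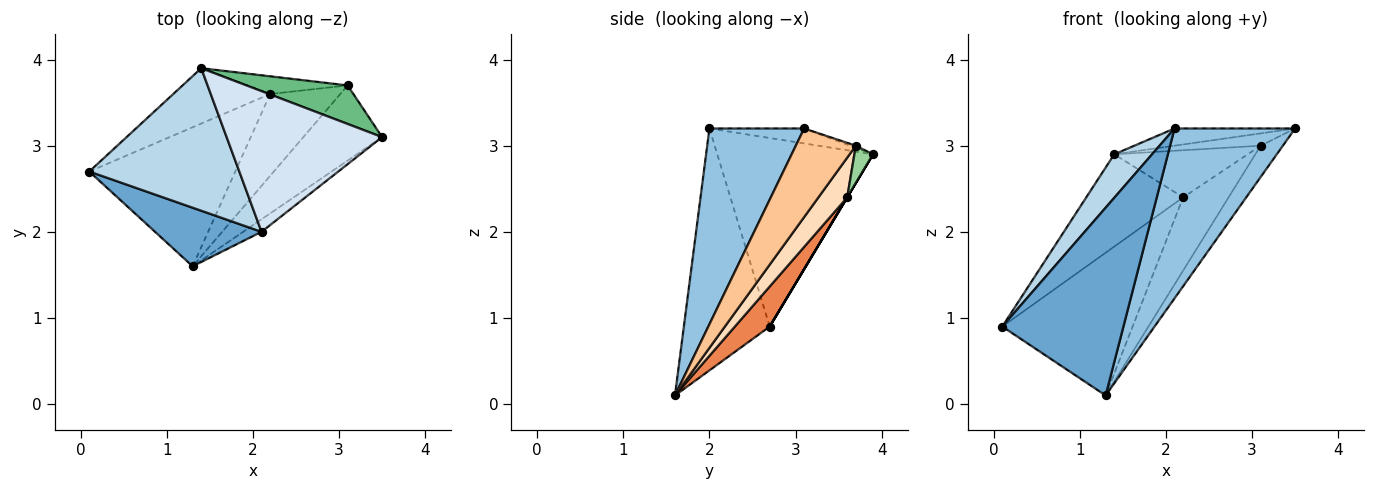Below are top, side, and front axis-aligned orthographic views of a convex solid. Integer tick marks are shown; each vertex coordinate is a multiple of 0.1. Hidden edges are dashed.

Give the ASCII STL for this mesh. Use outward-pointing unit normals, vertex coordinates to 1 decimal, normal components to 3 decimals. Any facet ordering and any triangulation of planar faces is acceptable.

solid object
 facet normal -0.560 -0.791 0.247
  outer loop
   vertex 2.1 2.0 3.2
   vertex 0.1 2.7 0.9
   vertex 1.3 1.6 0.1
  endloop
 endfacet
 facet normal 0.617 -0.785 -0.058
  outer loop
   vertex 2.1 2.0 3.2
   vertex 1.3 1.6 0.1
   vertex 3.5 3.1 3.2
  endloop
 endfacet
 facet normal -0.769 -0.187 0.612
  outer loop
   vertex 2.1 2.0 3.2
   vertex 1.4 3.9 2.9
   vertex 0.1 2.7 0.9
  endloop
 endfacet
 facet normal -0.095 0.121 0.988
  outer loop
   vertex 2.1 2.0 3.2
   vertex 3.5 3.1 3.2
   vertex 1.4 3.9 2.9
  endloop
 endfacet
 facet normal 0.188 0.704 -0.685
  outer loop
   vertex 2.2 3.6 2.4
   vertex 1.3 1.6 0.1
   vertex 0.1 2.7 0.9
  endloop
 endfacet
 facet normal 0.000 0.857 -0.514
  outer loop
   vertex 2.2 3.6 2.4
   vertex 0.1 2.7 0.9
   vertex 1.4 3.9 2.9
  endloop
 endfacet
 facet normal 0.720 0.267 -0.640
  outer loop
   vertex 3.1 3.7 3.0
   vertex 3.5 3.1 3.2
   vertex 1.3 1.6 0.1
  endloop
 endfacet
 facet normal 0.389 0.614 -0.686
  outer loop
   vertex 3.1 3.7 3.0
   vertex 1.3 1.6 0.1
   vertex 2.2 3.6 2.4
  endloop
 endfacet
 facet normal -0.020 0.304 0.952
  outer loop
   vertex 3.1 3.7 3.0
   vertex 1.4 3.9 2.9
   vertex 3.5 3.1 3.2
  endloop
 endfacet
 facet normal 0.130 0.928 -0.349
  outer loop
   vertex 3.1 3.7 3.0
   vertex 2.2 3.6 2.4
   vertex 1.4 3.9 2.9
  endloop
 endfacet
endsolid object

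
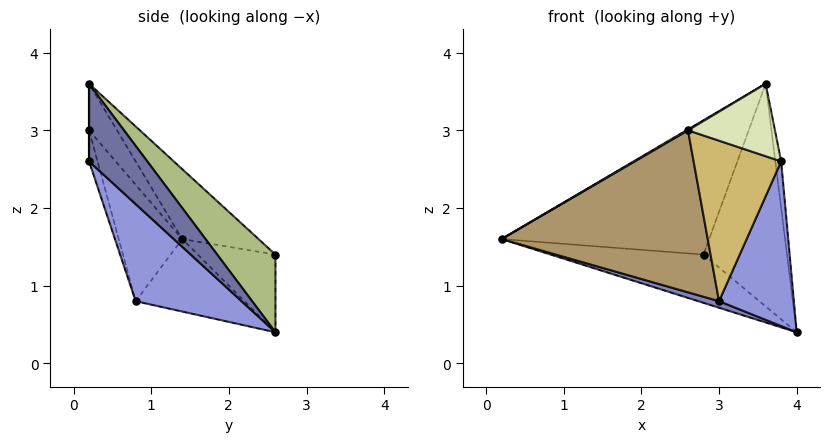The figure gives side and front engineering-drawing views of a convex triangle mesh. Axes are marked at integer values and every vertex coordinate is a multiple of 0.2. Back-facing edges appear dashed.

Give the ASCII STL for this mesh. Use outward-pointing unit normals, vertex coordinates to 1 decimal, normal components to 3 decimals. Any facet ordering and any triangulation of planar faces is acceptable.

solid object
 facet normal 0.976 0.098 0.195
  outer loop
   vertex 3.6 0.2 3.6
   vertex 3.8 0.2 2.6
   vertex 4.0 2.6 0.4
  endloop
 endfacet
 facet normal -0.285 -0.054 -0.957
  outer loop
   vertex 3.0 0.8 0.8
   vertex 0.2 1.4 1.6
   vertex 4.0 2.6 0.4
  endloop
 endfacet
 facet normal 0.714 -0.505 -0.485
  outer loop
   vertex 3.0 0.8 0.8
   vertex 4.0 2.6 0.4
   vertex 3.8 0.2 2.6
  endloop
 endfacet
 facet normal -0.398 0.783 -0.478
  outer loop
   vertex 2.8 2.6 1.4
   vertex 4.0 2.6 0.4
   vertex 0.2 1.4 1.6
  endloop
 endfacet
 facet normal -0.226 0.616 0.754
  outer loop
   vertex 2.8 2.6 1.4
   vertex 0.2 1.4 1.6
   vertex 3.6 0.2 3.6
  endloop
 endfacet
 facet normal 0.472 0.676 0.566
  outer loop
   vertex 2.8 2.6 1.4
   vertex 3.6 0.2 3.6
   vertex 4.0 2.6 0.4
  endloop
 endfacet
 facet normal -0.514 -0.029 0.857
  outer loop
   vertex 2.6 0.2 3.0
   vertex 3.6 0.2 3.6
   vertex 0.2 1.4 1.6
  endloop
 endfacet
 facet normal 0.000 -1.000 0.000
  outer loop
   vertex 2.6 0.2 3.0
   vertex 3.8 0.2 2.6
   vertex 3.6 0.2 3.6
  endloop
 endfacet
 facet normal -0.281 -0.912 -0.300
  outer loop
   vertex 2.6 0.2 3.0
   vertex 0.2 1.4 1.6
   vertex 3.0 0.8 0.8
  endloop
 endfacet
 facet normal -0.093 -0.956 -0.278
  outer loop
   vertex 2.6 0.2 3.0
   vertex 3.0 0.8 0.8
   vertex 3.8 0.2 2.6
  endloop
 endfacet
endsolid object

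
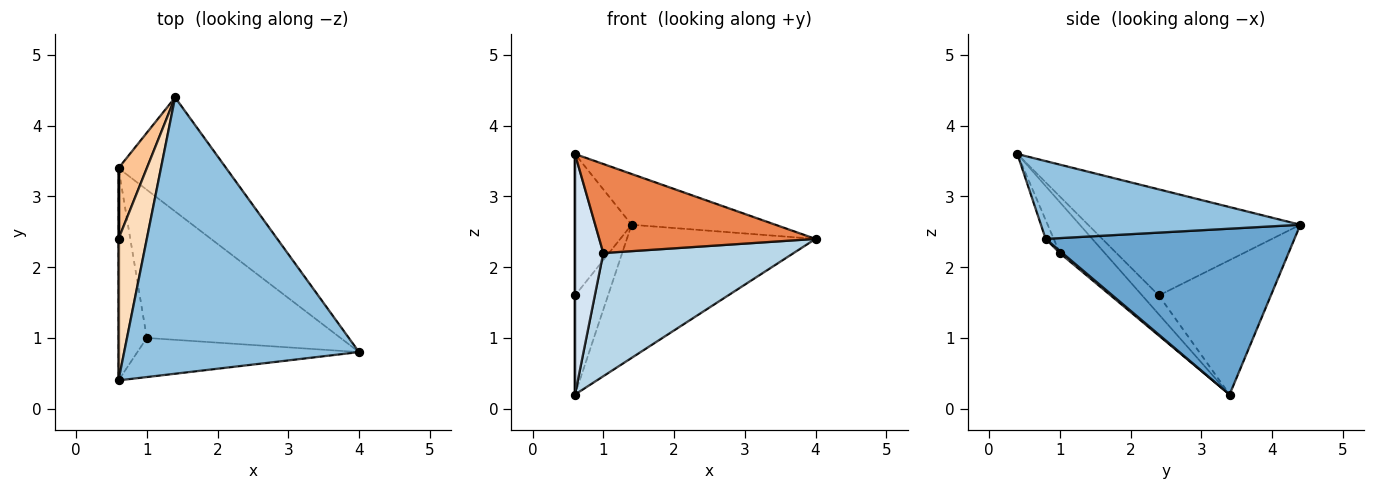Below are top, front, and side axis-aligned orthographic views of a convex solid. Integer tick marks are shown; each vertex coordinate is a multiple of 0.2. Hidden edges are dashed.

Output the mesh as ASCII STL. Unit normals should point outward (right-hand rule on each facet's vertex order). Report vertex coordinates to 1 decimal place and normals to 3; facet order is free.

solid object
 facet normal 0.708 0.537 -0.460
  outer loop
   vertex 1.4 4.4 2.6
   vertex 4.0 0.8 2.4
   vertex 0.6 3.4 0.2
  endloop
 endfacet
 facet normal 0.310 0.172 0.935
  outer loop
   vertex 1.4 4.4 2.6
   vertex 0.6 0.4 3.6
   vertex 4.0 0.8 2.4
  endloop
 endfacet
 facet normal 0.009 -0.639 -0.769
  outer loop
   vertex 1.0 1.0 2.2
   vertex 0.6 3.4 0.2
   vertex 4.0 0.8 2.4
  endloop
 endfacet
 facet normal -0.766 -0.482 -0.425
  outer loop
   vertex 1.0 1.0 2.2
   vertex 0.6 0.4 3.6
   vertex 0.6 3.4 0.2
  endloop
 endfacet
 facet normal -0.034 -0.915 -0.402
  outer loop
   vertex 1.0 1.0 2.2
   vertex 4.0 0.8 2.4
   vertex 0.6 0.4 3.6
  endloop
 endfacet
 facet normal -1.000 0.000 0.000
  outer loop
   vertex 0.6 2.4 1.6
   vertex 0.6 3.4 0.2
   vertex 0.6 0.4 3.6
  endloop
 endfacet
 facet normal -0.940 0.277 0.198
  outer loop
   vertex 0.6 2.4 1.6
   vertex 1.4 4.4 2.6
   vertex 0.6 3.4 0.2
  endloop
 endfacet
 facet normal -0.936 0.250 0.250
  outer loop
   vertex 0.6 2.4 1.6
   vertex 0.6 0.4 3.6
   vertex 1.4 4.4 2.6
  endloop
 endfacet
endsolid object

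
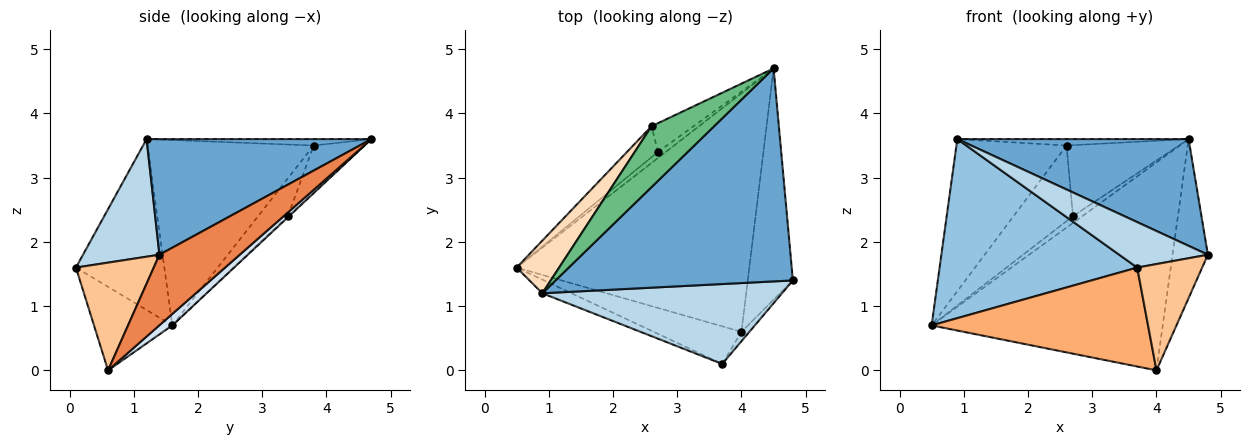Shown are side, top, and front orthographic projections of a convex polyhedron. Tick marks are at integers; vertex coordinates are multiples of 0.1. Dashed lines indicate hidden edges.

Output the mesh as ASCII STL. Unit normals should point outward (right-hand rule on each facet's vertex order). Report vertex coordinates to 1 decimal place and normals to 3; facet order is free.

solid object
 facet normal 0.399 -0.411 0.820
  outer loop
   vertex 0.9 1.2 3.6
   vertex 4.8 1.4 1.8
   vertex 4.5 4.7 3.6
  endloop
 endfacet
 facet normal -0.407 -0.911 -0.069
  outer loop
   vertex 3.7 0.1 1.6
   vertex 0.9 1.2 3.6
   vertex 0.5 1.6 0.7
  endloop
 endfacet
 facet normal 0.392 -0.455 0.799
  outer loop
   vertex 3.7 0.1 1.6
   vertex 4.8 1.4 1.8
   vertex 0.9 1.2 3.6
  endloop
 endfacet
 facet normal 0.037 0.657 -0.753
  outer loop
   vertex 4.0 0.6 0.0
   vertex 0.5 1.6 0.7
   vertex 4.5 4.7 3.6
  endloop
 endfacet
 facet normal 0.790 0.348 -0.505
  outer loop
   vertex 4.0 0.6 0.0
   vertex 4.5 4.7 3.6
   vertex 4.8 1.4 1.8
  endloop
 endfacet
 facet normal -0.320 -0.885 -0.337
  outer loop
   vertex 4.0 0.6 0.0
   vertex 3.7 0.1 1.6
   vertex 0.5 1.6 0.7
  endloop
 endfacet
 facet normal 0.766 -0.640 -0.056
  outer loop
   vertex 4.0 0.6 0.0
   vertex 4.8 1.4 1.8
   vertex 3.7 0.1 1.6
  endloop
 endfacet
 facet normal -0.819 0.543 0.188
  outer loop
   vertex 2.6 3.8 3.5
   vertex 0.5 1.6 0.7
   vertex 0.9 1.2 3.6
  endloop
 endfacet
 facet normal -0.102 0.104 0.989
  outer loop
   vertex 2.6 3.8 3.5
   vertex 0.9 1.2 3.6
   vertex 4.5 4.7 3.6
  endloop
 endfacet
 facet normal -0.088 0.739 -0.668
  outer loop
   vertex 2.7 3.4 2.4
   vertex 4.5 4.7 3.6
   vertex 0.5 1.6 0.7
  endloop
 endfacet
 facet normal -0.421 0.839 -0.344
  outer loop
   vertex 2.7 3.4 2.4
   vertex 0.5 1.6 0.7
   vertex 2.6 3.8 3.5
  endloop
 endfacet
 facet normal -0.387 0.855 -0.346
  outer loop
   vertex 2.7 3.4 2.4
   vertex 2.6 3.8 3.5
   vertex 4.5 4.7 3.6
  endloop
 endfacet
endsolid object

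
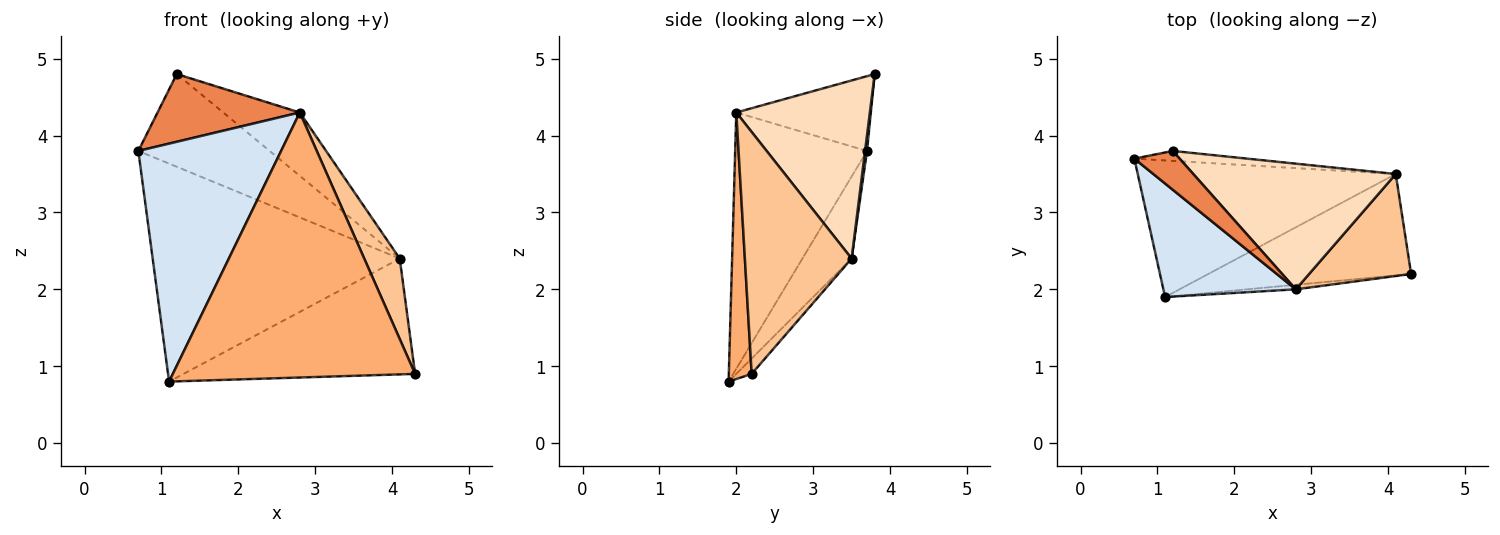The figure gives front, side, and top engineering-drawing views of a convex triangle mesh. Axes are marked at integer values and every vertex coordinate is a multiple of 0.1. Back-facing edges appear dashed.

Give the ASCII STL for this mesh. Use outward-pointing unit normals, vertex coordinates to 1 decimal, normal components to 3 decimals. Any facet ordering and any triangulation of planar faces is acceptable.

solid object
 facet normal -0.166 0.836 -0.524
  outer loop
   vertex 4.1 3.5 2.4
   vertex 1.1 1.9 0.8
   vertex 0.7 3.7 3.8
  endloop
 endfacet
 facet normal -0.050 0.751 -0.658
  outer loop
   vertex 4.1 3.5 2.4
   vertex 4.3 2.2 0.9
   vertex 1.1 1.9 0.8
  endloop
 endfacet
 facet normal 0.015 0.994 -0.107
  outer loop
   vertex 4.1 3.5 2.4
   vertex 0.7 3.7 3.8
   vertex 1.2 3.8 4.8
  endloop
 endfacet
 facet normal -0.640 -0.693 0.331
  outer loop
   vertex 2.8 2.0 4.3
   vertex 0.7 3.7 3.8
   vertex 1.1 1.9 0.8
  endloop
 endfacet
 facet normal -0.634 -0.671 0.384
  outer loop
   vertex 2.8 2.0 4.3
   vertex 1.2 3.8 4.8
   vertex 0.7 3.7 3.8
  endloop
 endfacet
 facet normal 0.094 -0.995 -0.017
  outer loop
   vertex 2.8 2.0 4.3
   vertex 1.1 1.9 0.8
   vertex 4.3 2.2 0.9
  endloop
 endfacet
 facet normal 0.881 -0.293 0.371
  outer loop
   vertex 2.8 2.0 4.3
   vertex 4.3 2.2 0.9
   vertex 4.1 3.5 2.4
  endloop
 endfacet
 facet normal 0.618 0.354 0.702
  outer loop
   vertex 2.8 2.0 4.3
   vertex 4.1 3.5 2.4
   vertex 1.2 3.8 4.8
  endloop
 endfacet
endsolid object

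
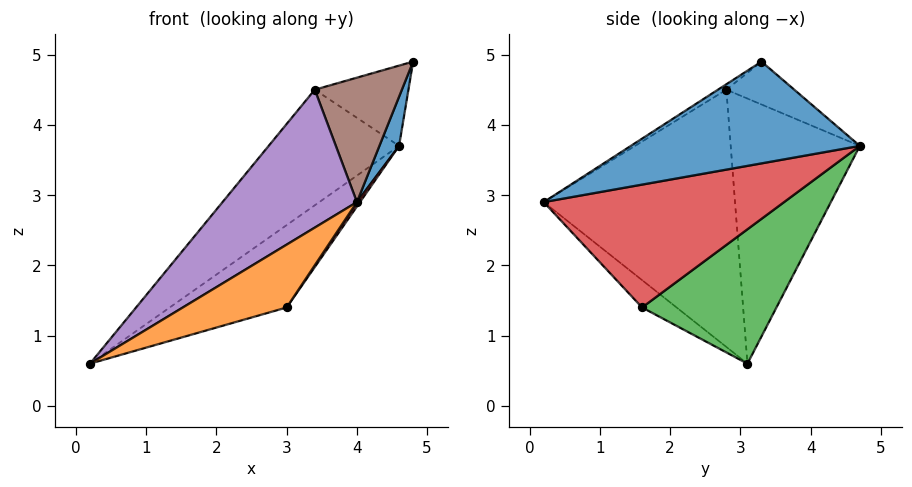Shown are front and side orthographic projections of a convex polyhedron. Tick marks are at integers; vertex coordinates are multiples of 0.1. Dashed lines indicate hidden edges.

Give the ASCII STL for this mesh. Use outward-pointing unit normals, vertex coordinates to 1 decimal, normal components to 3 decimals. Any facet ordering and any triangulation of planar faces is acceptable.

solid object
 facet normal 0.963 -0.083 -0.257
  outer loop
   vertex 4.6 4.7 3.7
   vertex 4.8 3.3 4.9
   vertex 4.0 0.2 2.9
  endloop
 endfacet
 facet normal -0.261 -0.786 -0.560
  outer loop
   vertex 3.0 1.6 1.4
   vertex 4.0 0.2 2.9
   vertex 0.2 3.1 0.6
  endloop
 endfacet
 facet normal 0.437 0.380 -0.816
  outer loop
   vertex 3.0 1.6 1.4
   vertex 0.2 3.1 0.6
   vertex 4.6 4.7 3.7
  endloop
 endfacet
 facet normal 0.827 -0.011 -0.561
  outer loop
   vertex 3.0 1.6 1.4
   vertex 4.6 4.7 3.7
   vertex 4.0 0.2 2.9
  endloop
 endfacet
 facet normal -0.693 -0.487 0.531
  outer loop
   vertex 3.4 2.8 4.5
   vertex 0.2 3.1 0.6
   vertex 4.0 0.2 2.9
  endloop
 endfacet
 facet normal -0.051 -0.532 0.845
  outer loop
   vertex 3.4 2.8 4.5
   vertex 4.0 0.2 2.9
   vertex 4.8 3.3 4.9
  endloop
 endfacet
 facet normal -0.595 0.601 0.534
  outer loop
   vertex 3.4 2.8 4.5
   vertex 4.6 4.7 3.7
   vertex 0.2 3.1 0.6
  endloop
 endfacet
 facet normal -0.406 0.560 0.722
  outer loop
   vertex 3.4 2.8 4.5
   vertex 4.8 3.3 4.9
   vertex 4.6 4.7 3.7
  endloop
 endfacet
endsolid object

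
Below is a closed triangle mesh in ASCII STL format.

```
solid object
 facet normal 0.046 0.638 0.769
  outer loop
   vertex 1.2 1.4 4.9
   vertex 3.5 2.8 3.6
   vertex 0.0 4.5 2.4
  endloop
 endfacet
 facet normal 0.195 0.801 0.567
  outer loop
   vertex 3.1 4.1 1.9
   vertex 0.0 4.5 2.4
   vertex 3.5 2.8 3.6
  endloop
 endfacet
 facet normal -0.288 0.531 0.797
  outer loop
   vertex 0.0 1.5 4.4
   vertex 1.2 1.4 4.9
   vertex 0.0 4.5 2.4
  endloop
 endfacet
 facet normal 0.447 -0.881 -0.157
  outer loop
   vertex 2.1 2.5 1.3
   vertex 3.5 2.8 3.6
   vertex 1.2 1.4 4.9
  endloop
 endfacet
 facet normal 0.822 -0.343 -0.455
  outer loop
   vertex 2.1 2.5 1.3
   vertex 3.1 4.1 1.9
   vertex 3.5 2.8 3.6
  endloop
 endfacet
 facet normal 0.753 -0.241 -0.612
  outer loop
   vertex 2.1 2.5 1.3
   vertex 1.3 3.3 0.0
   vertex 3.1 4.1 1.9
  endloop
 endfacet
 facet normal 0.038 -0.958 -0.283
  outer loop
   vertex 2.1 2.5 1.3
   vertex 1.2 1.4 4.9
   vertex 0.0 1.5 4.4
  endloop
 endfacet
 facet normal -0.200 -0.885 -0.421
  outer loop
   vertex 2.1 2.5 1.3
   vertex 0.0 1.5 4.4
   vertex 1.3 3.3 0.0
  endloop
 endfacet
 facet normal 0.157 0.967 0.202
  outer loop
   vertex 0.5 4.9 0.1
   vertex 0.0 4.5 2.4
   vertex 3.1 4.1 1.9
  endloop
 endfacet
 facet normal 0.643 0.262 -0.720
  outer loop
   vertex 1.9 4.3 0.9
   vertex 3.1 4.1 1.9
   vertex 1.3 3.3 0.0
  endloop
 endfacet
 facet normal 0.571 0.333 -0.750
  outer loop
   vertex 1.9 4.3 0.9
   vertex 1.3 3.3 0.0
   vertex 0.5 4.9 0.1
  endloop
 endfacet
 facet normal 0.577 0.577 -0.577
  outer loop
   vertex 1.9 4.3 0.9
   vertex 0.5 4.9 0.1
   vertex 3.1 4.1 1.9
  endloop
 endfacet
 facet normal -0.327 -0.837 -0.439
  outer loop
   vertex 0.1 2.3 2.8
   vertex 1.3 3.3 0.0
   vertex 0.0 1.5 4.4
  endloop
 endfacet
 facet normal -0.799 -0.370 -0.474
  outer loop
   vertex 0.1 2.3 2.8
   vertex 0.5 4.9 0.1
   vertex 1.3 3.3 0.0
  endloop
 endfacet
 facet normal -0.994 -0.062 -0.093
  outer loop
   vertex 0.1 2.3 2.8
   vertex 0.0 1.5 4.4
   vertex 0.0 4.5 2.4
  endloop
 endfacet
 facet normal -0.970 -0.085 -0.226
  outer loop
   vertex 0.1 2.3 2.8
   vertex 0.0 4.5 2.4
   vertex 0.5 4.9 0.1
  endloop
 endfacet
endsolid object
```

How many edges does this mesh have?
24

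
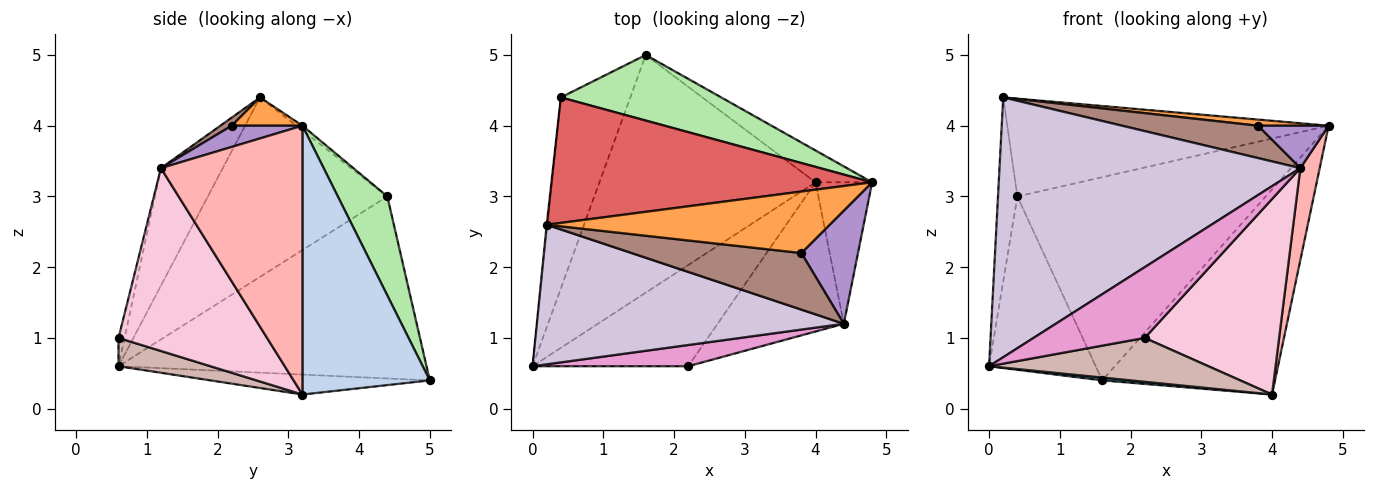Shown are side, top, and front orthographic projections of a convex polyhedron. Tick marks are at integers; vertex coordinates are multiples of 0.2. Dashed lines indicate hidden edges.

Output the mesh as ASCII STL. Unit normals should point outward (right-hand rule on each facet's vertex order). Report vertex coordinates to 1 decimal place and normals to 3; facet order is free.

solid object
 facet normal -0.092 -0.012 -0.996
  outer loop
   vertex 4.0 3.2 0.2
   vertex 0.0 0.6 0.6
   vertex 1.6 5.0 0.4
  endloop
 endfacet
 facet normal 0.589 0.799 -0.124
  outer loop
   vertex 4.0 3.2 0.2
   vertex 1.6 5.0 0.4
   vertex 4.8 3.2 4.0
  endloop
 endfacet
 facet normal 0.099 -0.099 0.990
  outer loop
   vertex 3.8 2.2 4.0
   vertex 4.8 3.2 4.0
   vertex 0.2 2.6 4.4
  endloop
 endfacet
 facet normal -0.889 0.308 -0.339
  outer loop
   vertex 0.4 4.4 3.0
   vertex 1.6 5.0 0.4
   vertex 0.0 0.6 0.6
  endloop
 endfacet
 facet normal -0.994 0.107 -0.004
  outer loop
   vertex 0.4 4.4 3.0
   vertex 0.0 0.6 0.6
   vertex 0.2 2.6 4.4
  endloop
 endfacet
 facet normal 0.186 0.935 0.302
  outer loop
   vertex 0.4 4.4 3.0
   vertex 4.8 3.2 4.0
   vertex 1.6 5.0 0.4
  endloop
 endfacet
 facet normal -0.012 0.615 0.789
  outer loop
   vertex 0.4 4.4 3.0
   vertex 0.2 2.6 4.4
   vertex 4.8 3.2 4.0
  endloop
 endfacet
 facet normal 0.970 -0.133 -0.204
  outer loop
   vertex 4.4 1.2 3.4
   vertex 4.0 3.2 0.2
   vertex 4.8 3.2 4.0
  endloop
 endfacet
 facet normal 0.331 -0.331 0.883
  outer loop
   vertex 4.4 1.2 3.4
   vertex 4.8 3.2 4.0
   vertex 3.8 2.2 4.0
  endloop
 endfacet
 facet normal -0.178 -0.867 0.466
  outer loop
   vertex 4.4 1.2 3.4
   vertex 0.2 2.6 4.4
   vertex 0.0 0.6 0.6
  endloop
 endfacet
 facet normal 0.041 -0.496 0.868
  outer loop
   vertex 4.4 1.2 3.4
   vertex 3.8 2.2 4.0
   vertex 0.2 2.6 4.4
  endloop
 endfacet
 facet normal 0.165 -0.392 -0.905
  outer loop
   vertex 2.2 0.6 1.0
   vertex 0.0 0.6 0.6
   vertex 4.0 3.2 0.2
  endloop
 endfacet
 facet normal -0.052 -0.957 0.287
  outer loop
   vertex 2.2 0.6 1.0
   vertex 4.4 1.2 3.4
   vertex 0.0 0.6 0.6
  endloop
 endfacet
 facet normal 0.660 -0.597 -0.456
  outer loop
   vertex 2.2 0.6 1.0
   vertex 4.0 3.2 0.2
   vertex 4.4 1.2 3.4
  endloop
 endfacet
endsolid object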